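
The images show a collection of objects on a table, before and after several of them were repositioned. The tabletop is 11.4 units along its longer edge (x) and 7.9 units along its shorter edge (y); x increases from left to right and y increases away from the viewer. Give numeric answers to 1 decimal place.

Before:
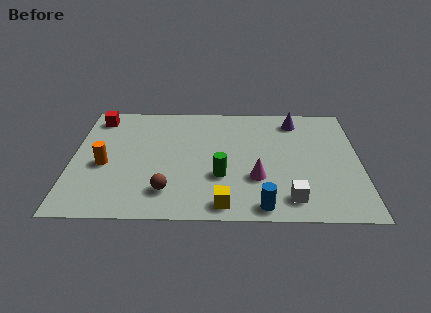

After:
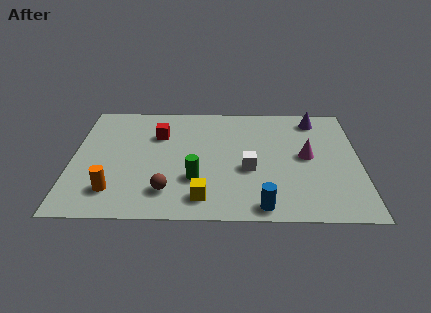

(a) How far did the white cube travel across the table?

2.5

From (8.6, 1.3) to (7.0, 3.2), the white cube covered √(1.6² + 1.9²) ≈ 2.5 units.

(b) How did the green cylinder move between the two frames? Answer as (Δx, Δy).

(-1.0, -0.2)

The green cylinder started near (5.9, 2.7) and ended near (4.9, 2.5).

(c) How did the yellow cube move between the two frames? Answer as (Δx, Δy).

(-0.8, 0.4)

The yellow cube was at about (6.0, 0.9) and moved to about (5.2, 1.3).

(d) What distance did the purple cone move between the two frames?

0.8

The purple cone moved from about (8.9, 6.6) to (9.7, 6.7), a distance of √(0.8² + 0.1²) ≈ 0.8.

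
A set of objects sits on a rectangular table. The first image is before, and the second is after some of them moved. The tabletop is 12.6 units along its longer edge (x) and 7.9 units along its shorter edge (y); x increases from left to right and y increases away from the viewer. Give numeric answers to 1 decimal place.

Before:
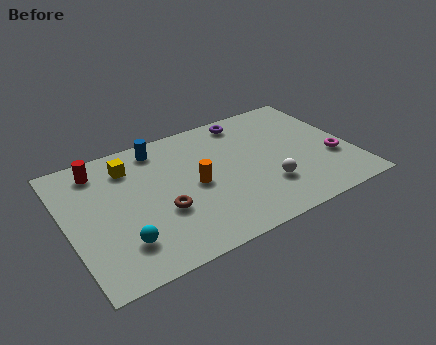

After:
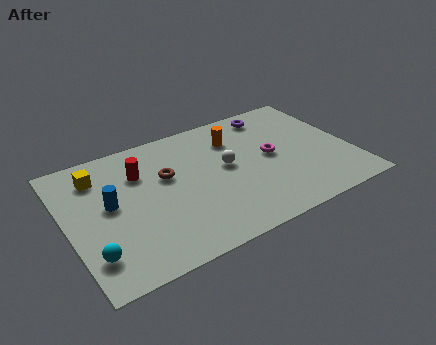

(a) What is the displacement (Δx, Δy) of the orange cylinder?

(2.1, 2.1)

The orange cylinder was at about (5.6, 3.8) and moved to about (7.7, 5.9).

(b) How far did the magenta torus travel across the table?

2.9

The magenta torus moved from about (11.7, 2.8) to (9.1, 4.1), a distance of √(2.6² + 1.3²) ≈ 2.9.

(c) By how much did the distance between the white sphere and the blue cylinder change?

-1.0

They were about 6.2 units apart before and 5.2 after — 1.0 units closer together.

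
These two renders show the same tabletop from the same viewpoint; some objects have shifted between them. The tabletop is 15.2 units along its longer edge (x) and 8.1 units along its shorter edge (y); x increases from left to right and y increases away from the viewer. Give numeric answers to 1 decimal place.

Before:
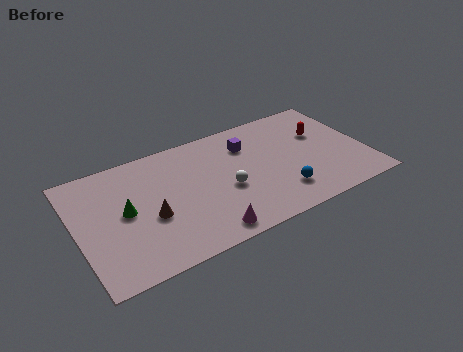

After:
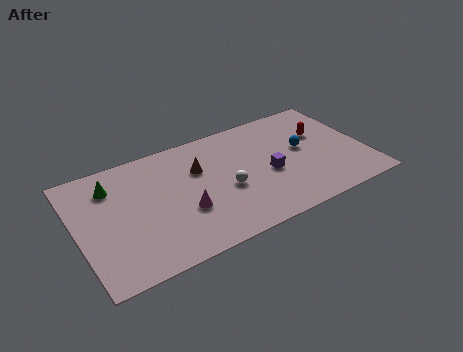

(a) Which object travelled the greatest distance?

the brown cone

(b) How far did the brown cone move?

3.5

The brown cone was near (3.7, 3.3) before and (6.5, 5.4) after, so it travelled √(2.8² + 2.1²) ≈ 3.5 units.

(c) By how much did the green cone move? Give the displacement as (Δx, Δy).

(-0.5, 2.0)

The green cone started near (2.5, 4.2) and ended near (2.0, 6.2).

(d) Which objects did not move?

the white sphere and the red capsule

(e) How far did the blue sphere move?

3.1

The blue sphere was near (10.4, 1.9) before and (12.0, 4.5) after, so it travelled √(1.6² + 2.6²) ≈ 3.1 units.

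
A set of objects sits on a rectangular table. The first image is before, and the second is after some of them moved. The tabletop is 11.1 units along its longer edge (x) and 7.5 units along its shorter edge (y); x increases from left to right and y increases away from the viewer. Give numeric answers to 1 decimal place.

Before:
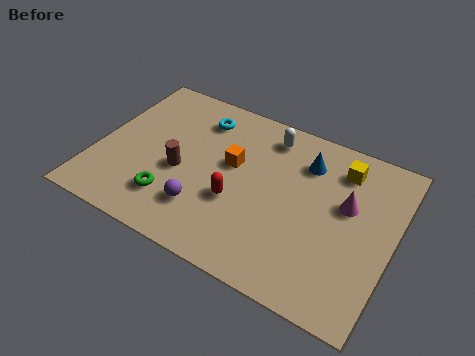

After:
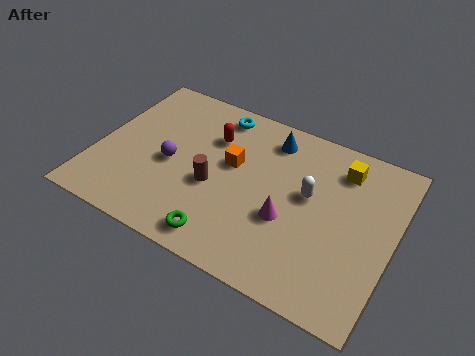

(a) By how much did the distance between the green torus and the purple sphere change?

+2.2

They were about 1.2 units apart before and 3.4 after — 2.2 units further apart.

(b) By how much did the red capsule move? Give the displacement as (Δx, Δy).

(-1.3, 2.5)

The red capsule was at about (5.4, 2.8) and moved to about (4.1, 5.3).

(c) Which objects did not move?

the orange cube and the yellow cube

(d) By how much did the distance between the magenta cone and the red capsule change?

-0.3

They were about 4.3 units apart before and 4.0 after — 0.3 units closer together.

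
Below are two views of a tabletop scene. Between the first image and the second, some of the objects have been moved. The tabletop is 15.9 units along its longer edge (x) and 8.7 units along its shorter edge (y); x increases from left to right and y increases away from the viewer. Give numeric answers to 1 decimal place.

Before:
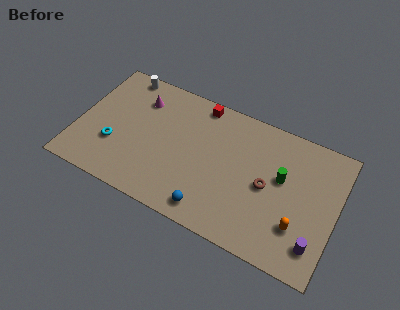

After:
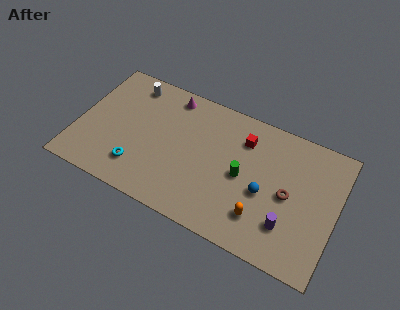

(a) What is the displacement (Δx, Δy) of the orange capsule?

(-2.2, -0.4)

The orange capsule started near (13.8, 2.5) and ended near (11.6, 2.1).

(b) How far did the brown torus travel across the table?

1.3

From (11.7, 4.2) to (13.0, 4.2), the brown torus covered √(1.3² + 0.0²) ≈ 1.3 units.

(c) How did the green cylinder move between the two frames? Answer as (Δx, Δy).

(-2.3, -0.9)

The green cylinder was at about (12.5, 5.1) and moved to about (10.2, 4.2).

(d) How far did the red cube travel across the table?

3.1

The red cube moved from about (7.1, 7.8) to (10.0, 6.6), a distance of √(2.9² + 1.2²) ≈ 3.1.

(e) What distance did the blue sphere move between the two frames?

3.9

From (8.6, 1.2) to (11.6, 3.7), the blue sphere covered √(3.0² + 2.5²) ≈ 3.9 units.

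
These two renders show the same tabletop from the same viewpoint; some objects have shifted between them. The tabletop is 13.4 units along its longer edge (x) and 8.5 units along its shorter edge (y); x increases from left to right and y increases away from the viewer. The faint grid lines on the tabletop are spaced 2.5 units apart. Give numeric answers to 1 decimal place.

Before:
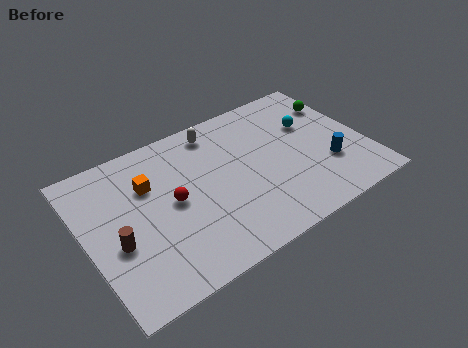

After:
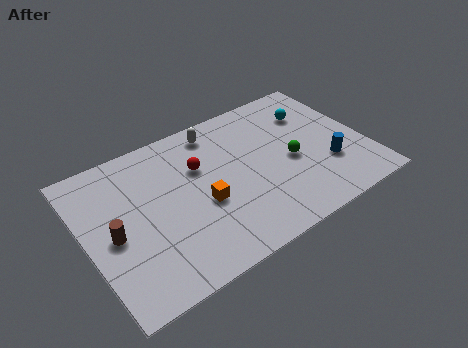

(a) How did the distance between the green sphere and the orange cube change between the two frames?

-5.0

The distance was about 9.4 in the first image and 4.4 in the second, so they moved 5.0 units closer together.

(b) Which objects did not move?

the white capsule and the blue cylinder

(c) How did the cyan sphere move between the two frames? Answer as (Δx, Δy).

(0.2, 0.7)

The cyan sphere started near (11.1, 5.5) and ended near (11.3, 6.2).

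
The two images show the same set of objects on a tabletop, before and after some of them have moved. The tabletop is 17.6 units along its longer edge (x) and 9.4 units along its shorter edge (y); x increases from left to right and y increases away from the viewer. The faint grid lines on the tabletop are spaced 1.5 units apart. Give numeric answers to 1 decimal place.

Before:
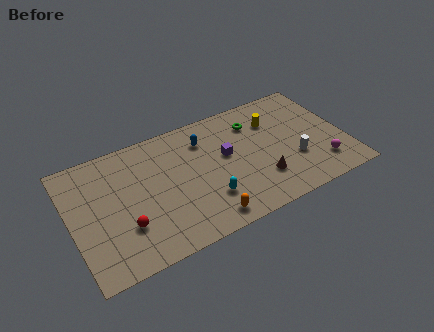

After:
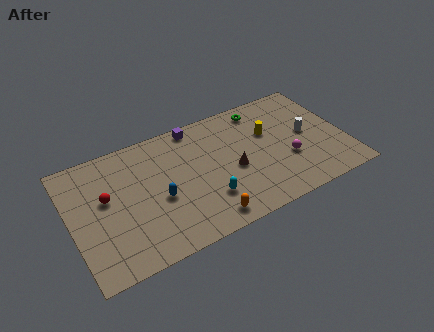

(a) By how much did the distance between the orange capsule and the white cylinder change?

+1.7

The distance was about 6.4 in the first image and 8.1 in the second, so they moved 1.7 units further apart.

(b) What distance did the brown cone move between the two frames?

2.2

From (11.9, 2.6) to (10.3, 4.1), the brown cone covered √(1.6² + 1.5²) ≈ 2.2 units.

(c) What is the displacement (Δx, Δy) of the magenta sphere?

(-2.0, 1.3)

From the two frames, the magenta sphere sits at roughly (15.8, 2.1) before and (13.8, 3.4) after.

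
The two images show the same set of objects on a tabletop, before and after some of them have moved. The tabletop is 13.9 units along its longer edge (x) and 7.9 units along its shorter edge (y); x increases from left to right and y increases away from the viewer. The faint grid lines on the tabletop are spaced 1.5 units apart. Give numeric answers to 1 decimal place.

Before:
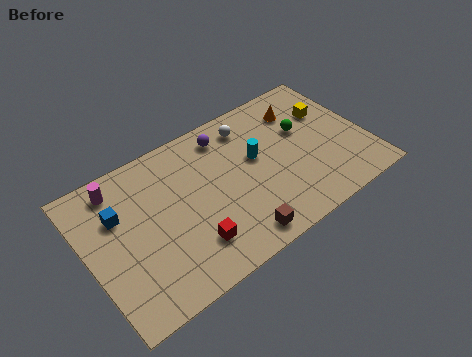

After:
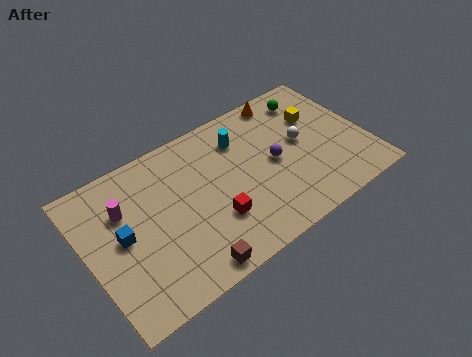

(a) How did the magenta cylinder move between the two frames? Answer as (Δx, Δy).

(0.1, -1.3)

The magenta cylinder started near (1.9, 6.7) and ended near (2.0, 5.4).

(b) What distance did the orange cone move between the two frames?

1.2

The orange cone was near (11.1, 6.1) before and (10.5, 7.1) after, so it travelled √(0.6² + 1.0²) ≈ 1.2 units.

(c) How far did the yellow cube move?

0.6

The yellow cube was near (12.4, 5.3) before and (11.8, 5.3) after, so it travelled √(0.6² + 0.0²) ≈ 0.6 units.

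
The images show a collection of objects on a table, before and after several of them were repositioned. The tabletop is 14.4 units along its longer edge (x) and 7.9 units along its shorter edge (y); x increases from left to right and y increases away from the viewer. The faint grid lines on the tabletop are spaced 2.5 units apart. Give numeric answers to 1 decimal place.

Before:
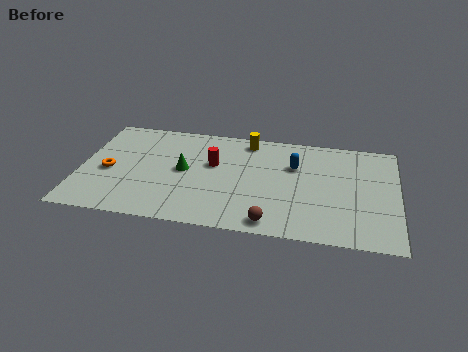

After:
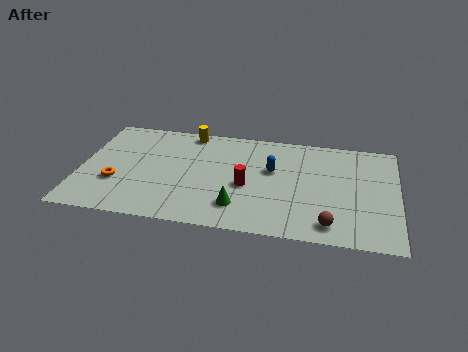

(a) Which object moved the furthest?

the green cone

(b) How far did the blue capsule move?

1.1

From (9.7, 5.3) to (8.7, 4.8), the blue capsule covered √(1.0² + 0.5²) ≈ 1.1 units.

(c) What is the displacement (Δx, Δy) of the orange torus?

(0.4, -0.8)

The orange torus started near (1.3, 3.5) and ended near (1.7, 2.7).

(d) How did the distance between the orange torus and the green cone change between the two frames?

+2.2

They were about 3.5 units apart before and 5.7 after — 2.2 units further apart.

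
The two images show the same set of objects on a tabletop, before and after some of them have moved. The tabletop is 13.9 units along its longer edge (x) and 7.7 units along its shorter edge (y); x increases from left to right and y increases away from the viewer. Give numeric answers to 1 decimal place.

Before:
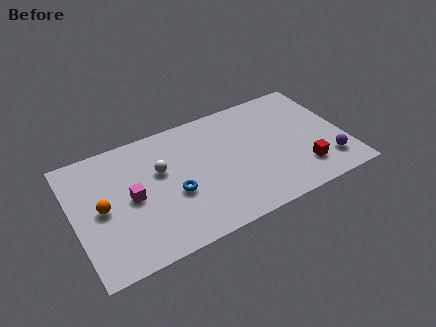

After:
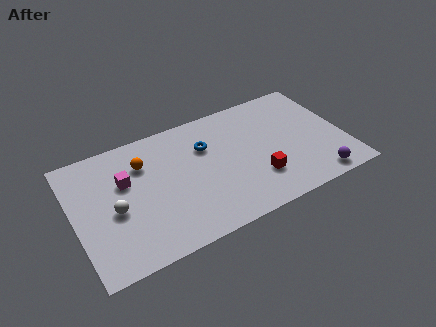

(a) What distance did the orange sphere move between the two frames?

2.9

The orange sphere moved from about (1.4, 3.8) to (3.7, 5.6), a distance of √(2.3² + 1.8²) ≈ 2.9.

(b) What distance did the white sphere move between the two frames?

2.9

The white sphere was near (4.5, 4.8) before and (2.0, 3.4) after, so it travelled √(2.5² + 1.4²) ≈ 2.9 units.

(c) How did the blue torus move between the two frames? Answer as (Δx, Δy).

(1.9, 2.2)

The blue torus was at about (5.0, 3.1) and moved to about (6.9, 5.3).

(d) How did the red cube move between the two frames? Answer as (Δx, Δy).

(-2.3, 0.4)

From the two frames, the red cube sits at roughly (11.5, 1.8) before and (9.2, 2.2) after.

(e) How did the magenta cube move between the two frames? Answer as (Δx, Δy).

(-0.2, 1.1)

From the two frames, the magenta cube sits at roughly (2.9, 3.8) before and (2.7, 4.9) after.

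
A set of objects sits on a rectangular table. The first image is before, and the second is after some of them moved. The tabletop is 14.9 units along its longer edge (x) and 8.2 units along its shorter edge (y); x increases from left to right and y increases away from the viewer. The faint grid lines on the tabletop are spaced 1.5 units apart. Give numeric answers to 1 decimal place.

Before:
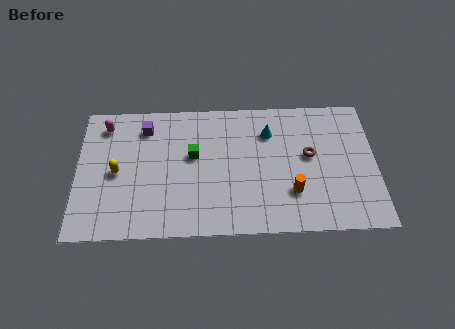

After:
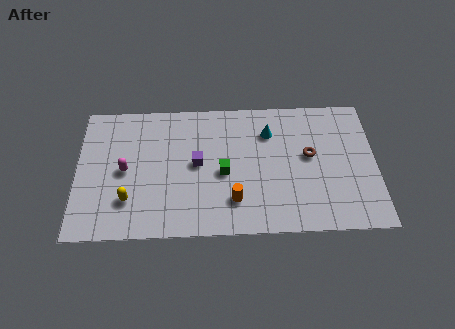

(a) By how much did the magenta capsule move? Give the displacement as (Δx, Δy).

(1.0, -2.8)

From the two frames, the magenta capsule sits at roughly (1.4, 6.8) before and (2.4, 4.0) after.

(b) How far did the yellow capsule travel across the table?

1.8

The yellow capsule moved from about (2.0, 3.9) to (2.6, 2.2), a distance of √(0.6² + 1.7²) ≈ 1.8.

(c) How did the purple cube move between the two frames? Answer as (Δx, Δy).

(2.6, -2.3)

From the two frames, the purple cube sits at roughly (3.4, 6.6) before and (6.0, 4.3) after.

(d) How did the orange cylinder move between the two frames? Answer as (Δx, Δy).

(-2.9, -0.4)

The orange cylinder started near (10.7, 2.4) and ended near (7.8, 2.0).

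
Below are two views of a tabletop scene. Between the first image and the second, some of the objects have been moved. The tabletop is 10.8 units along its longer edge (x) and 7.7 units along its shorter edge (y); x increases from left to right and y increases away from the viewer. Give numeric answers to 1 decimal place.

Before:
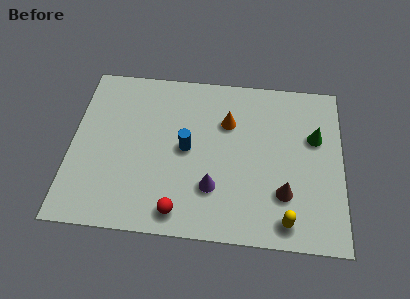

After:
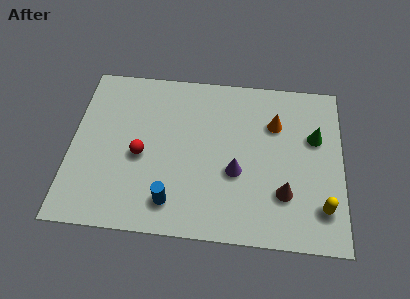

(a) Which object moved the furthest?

the red sphere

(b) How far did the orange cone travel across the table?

1.9

The orange cone moved from about (6.2, 5.3) to (8.1, 5.4), a distance of √(1.9² + 0.1²) ≈ 1.9.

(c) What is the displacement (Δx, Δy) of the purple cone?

(0.9, 0.8)

The purple cone was at about (5.7, 2.2) and moved to about (6.6, 3.0).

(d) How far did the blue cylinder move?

2.5

The blue cylinder moved from about (4.6, 3.9) to (4.1, 1.4), a distance of √(0.5² + 2.5²) ≈ 2.5.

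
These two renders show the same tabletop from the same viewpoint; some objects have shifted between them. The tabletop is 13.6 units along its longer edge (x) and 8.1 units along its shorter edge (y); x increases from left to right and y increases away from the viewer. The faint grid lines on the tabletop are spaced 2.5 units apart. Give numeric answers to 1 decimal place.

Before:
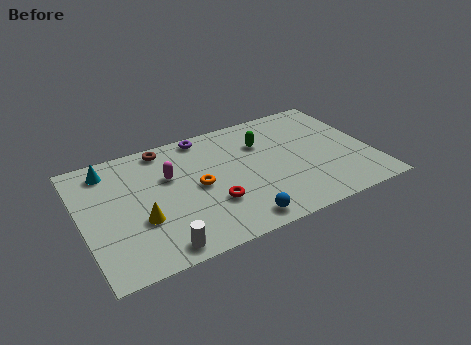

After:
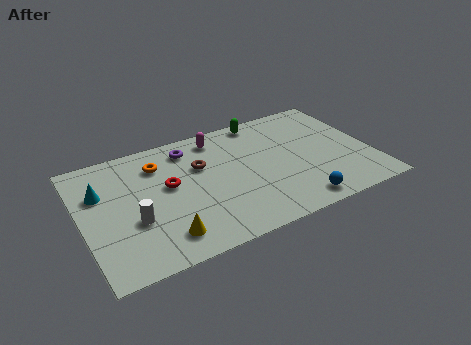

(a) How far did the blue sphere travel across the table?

2.8

The blue sphere moved from about (6.9, 1.0) to (9.7, 1.0), a distance of √(2.8² + 0.0²) ≈ 2.8.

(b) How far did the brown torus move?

2.4

The brown torus was near (4.2, 7.2) before and (5.7, 5.3) after, so it travelled √(1.5² + 1.9²) ≈ 2.4 units.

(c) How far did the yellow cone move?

1.7

From (2.6, 2.9) to (3.5, 1.5), the yellow cone covered √(0.9² + 1.4²) ≈ 1.7 units.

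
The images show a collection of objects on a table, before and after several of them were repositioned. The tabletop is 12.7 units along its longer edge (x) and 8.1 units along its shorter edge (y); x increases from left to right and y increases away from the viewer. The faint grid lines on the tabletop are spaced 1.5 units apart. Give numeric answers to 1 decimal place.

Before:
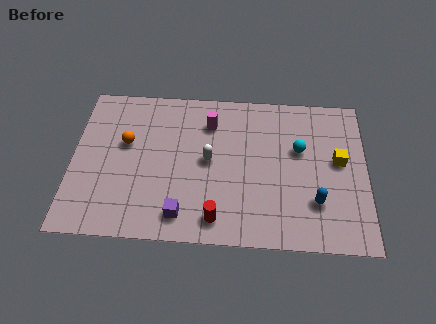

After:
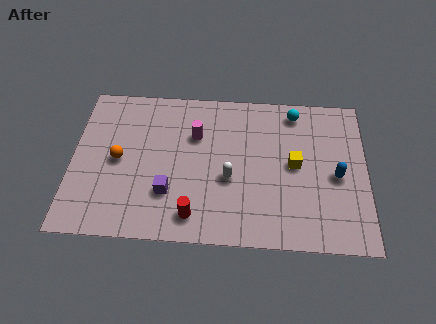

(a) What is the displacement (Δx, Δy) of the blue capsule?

(0.9, 1.4)

The blue capsule was at about (10.5, 2.3) and moved to about (11.4, 3.7).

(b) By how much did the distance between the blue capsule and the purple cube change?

+1.5

Before: roughly 5.8 units apart; after: 7.3. That's 1.5 units further apart.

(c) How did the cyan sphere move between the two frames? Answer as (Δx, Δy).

(-0.2, 2.0)

The cyan sphere started near (9.8, 5.0) and ended near (9.6, 7.0).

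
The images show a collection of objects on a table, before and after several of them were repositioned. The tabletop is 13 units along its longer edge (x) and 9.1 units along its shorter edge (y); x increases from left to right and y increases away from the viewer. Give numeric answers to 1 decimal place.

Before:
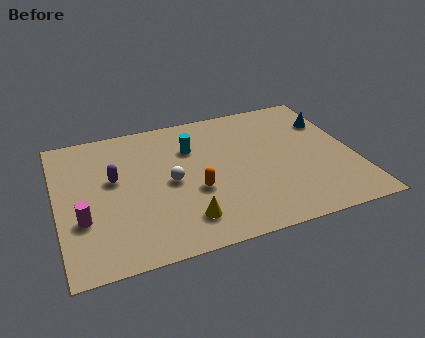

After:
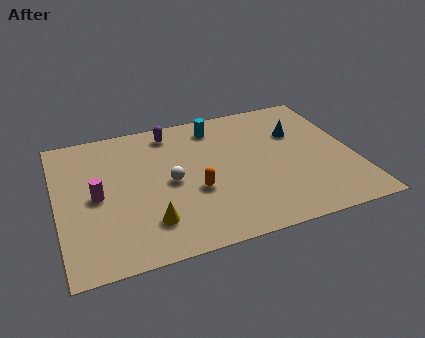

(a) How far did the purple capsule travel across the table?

3.7

The purple capsule was near (2.5, 5.3) before and (5.2, 7.8) after, so it travelled √(2.7² + 2.5²) ≈ 3.7 units.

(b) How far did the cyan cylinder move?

1.7

The cyan cylinder moved from about (6.0, 6.4) to (7.2, 7.6), a distance of √(1.2² + 1.2²) ≈ 1.7.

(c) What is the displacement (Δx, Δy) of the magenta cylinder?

(0.7, 1.3)

From the two frames, the magenta cylinder sits at roughly (1.0, 3.1) before and (1.7, 4.4) after.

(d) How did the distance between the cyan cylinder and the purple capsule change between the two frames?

-1.7

Before: roughly 3.7 units apart; after: 2.0. That's 1.7 units closer together.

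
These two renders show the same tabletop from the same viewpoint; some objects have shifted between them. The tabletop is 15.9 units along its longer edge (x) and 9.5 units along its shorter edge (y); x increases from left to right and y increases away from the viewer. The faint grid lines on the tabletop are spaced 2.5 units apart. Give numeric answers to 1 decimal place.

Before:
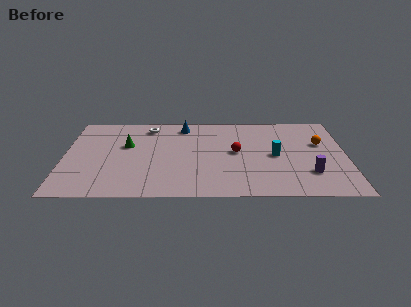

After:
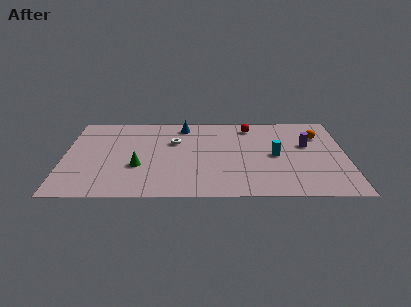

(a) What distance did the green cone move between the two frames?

2.5

The green cone was near (3.5, 5.8) before and (4.2, 3.4) after, so it travelled √(0.7² + 2.4²) ≈ 2.5 units.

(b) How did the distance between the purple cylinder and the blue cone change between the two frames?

-1.6

The distance was about 9.0 in the first image and 7.4 in the second, so they moved 1.6 units closer together.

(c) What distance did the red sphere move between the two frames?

3.1

From (9.7, 5.0) to (10.5, 8.0), the red sphere covered √(0.8² + 3.0²) ≈ 3.1 units.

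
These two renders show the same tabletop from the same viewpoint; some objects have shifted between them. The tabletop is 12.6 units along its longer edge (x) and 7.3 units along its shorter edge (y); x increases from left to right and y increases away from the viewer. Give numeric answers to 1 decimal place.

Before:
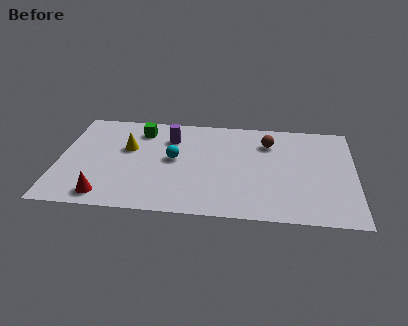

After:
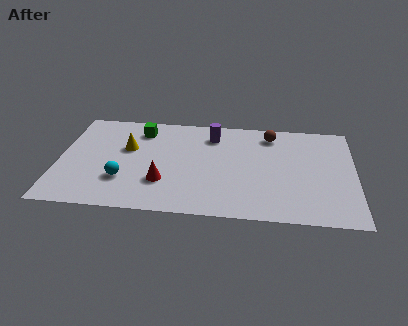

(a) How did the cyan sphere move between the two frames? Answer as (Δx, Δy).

(-2.1, -1.7)

From the two frames, the cyan sphere sits at roughly (4.9, 3.9) before and (2.8, 2.2) after.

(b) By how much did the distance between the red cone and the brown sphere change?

-2.2

Before: roughly 8.2 units apart; after: 6.0. That's 2.2 units closer together.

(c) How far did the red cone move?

2.7

From (2.1, 1.0) to (4.5, 2.2), the red cone covered √(2.4² + 1.2²) ≈ 2.7 units.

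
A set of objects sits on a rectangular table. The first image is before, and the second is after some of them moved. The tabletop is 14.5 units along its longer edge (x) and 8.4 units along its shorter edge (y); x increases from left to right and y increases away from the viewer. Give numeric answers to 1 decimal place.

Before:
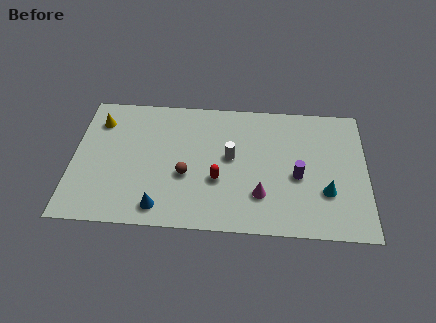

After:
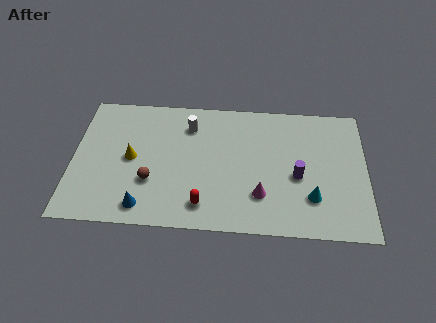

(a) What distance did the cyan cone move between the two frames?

0.8

The cyan cone moved from about (12.5, 2.7) to (11.8, 2.3), a distance of √(0.7² + 0.4²) ≈ 0.8.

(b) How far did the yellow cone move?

2.9

The yellow cone moved from about (1.2, 6.5) to (2.9, 4.2), a distance of √(1.7² + 2.3²) ≈ 2.9.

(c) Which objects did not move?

the purple cylinder and the magenta cone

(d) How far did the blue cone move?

0.8

The blue cone was near (4.4, 1.2) before and (3.6, 1.2) after, so it travelled √(0.8² + 0.0²) ≈ 0.8 units.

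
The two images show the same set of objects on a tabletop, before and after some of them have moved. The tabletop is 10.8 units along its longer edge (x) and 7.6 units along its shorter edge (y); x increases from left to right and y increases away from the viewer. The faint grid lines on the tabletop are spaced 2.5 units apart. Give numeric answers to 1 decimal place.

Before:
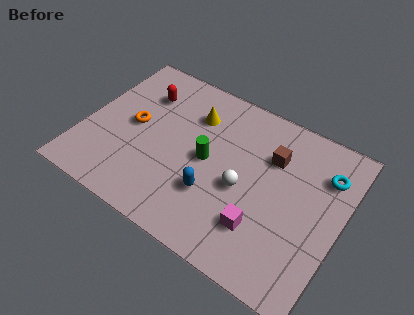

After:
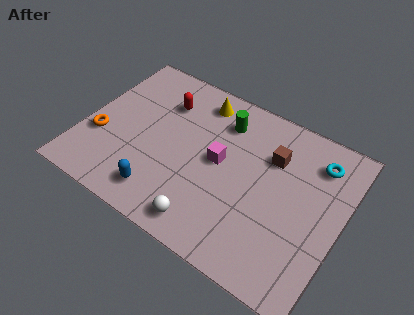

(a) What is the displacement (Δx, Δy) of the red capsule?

(0.9, 0.0)

From the two frames, the red capsule sits at roughly (2.1, 5.6) before and (3.0, 5.6) after.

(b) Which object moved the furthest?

the magenta cube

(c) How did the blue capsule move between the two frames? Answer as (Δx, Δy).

(-2.0, -1.1)

From the two frames, the blue capsule sits at roughly (5.7, 2.4) before and (3.7, 1.3) after.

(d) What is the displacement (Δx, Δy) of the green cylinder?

(0.3, 2.1)

From the two frames, the green cylinder sits at roughly (5.2, 3.8) before and (5.5, 5.9) after.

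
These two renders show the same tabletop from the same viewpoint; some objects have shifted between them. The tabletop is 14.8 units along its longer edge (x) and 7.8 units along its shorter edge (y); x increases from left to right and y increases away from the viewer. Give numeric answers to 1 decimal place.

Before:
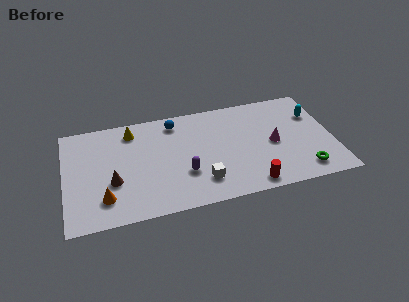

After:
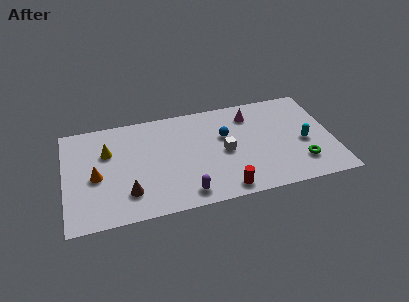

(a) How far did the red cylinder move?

1.4

From (10.0, 0.9) to (8.6, 0.9), the red cylinder covered √(1.4² + 0.0²) ≈ 1.4 units.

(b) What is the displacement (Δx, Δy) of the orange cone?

(-0.4, 1.7)

The orange cone was at about (2.1, 1.8) and moved to about (1.7, 3.5).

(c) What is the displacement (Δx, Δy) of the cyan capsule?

(-0.7, -2.0)

The cyan capsule was at about (13.9, 5.4) and moved to about (13.2, 3.4).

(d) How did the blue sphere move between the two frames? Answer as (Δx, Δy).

(2.7, -1.7)

The blue sphere started near (6.2, 6.6) and ended near (8.9, 4.9).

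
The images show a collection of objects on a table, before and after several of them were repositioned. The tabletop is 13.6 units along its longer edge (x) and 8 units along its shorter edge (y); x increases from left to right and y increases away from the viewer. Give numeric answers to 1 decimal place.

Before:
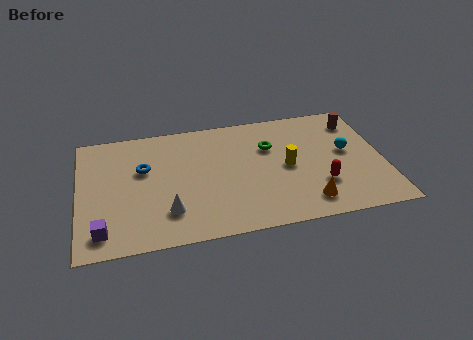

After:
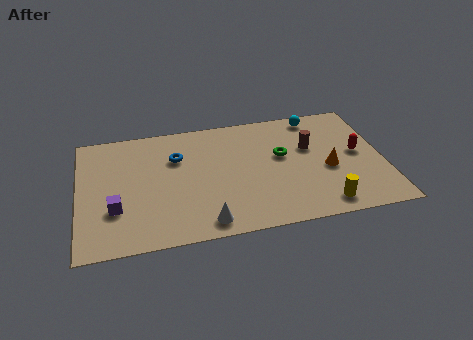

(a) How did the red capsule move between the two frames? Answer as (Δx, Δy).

(1.8, 1.8)

From the two frames, the red capsule sits at roughly (10.7, 2.4) before and (12.5, 4.2) after.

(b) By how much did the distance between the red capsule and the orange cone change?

+0.4

Before: roughly 1.2 units apart; after: 1.6. That's 0.4 units further apart.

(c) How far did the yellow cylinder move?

3.1

The yellow cylinder moved from about (9.3, 3.9) to (10.7, 1.1), a distance of √(1.4² + 2.8²) ≈ 3.1.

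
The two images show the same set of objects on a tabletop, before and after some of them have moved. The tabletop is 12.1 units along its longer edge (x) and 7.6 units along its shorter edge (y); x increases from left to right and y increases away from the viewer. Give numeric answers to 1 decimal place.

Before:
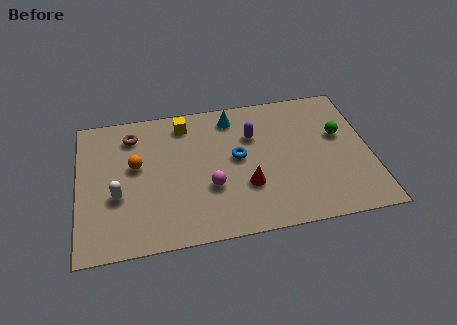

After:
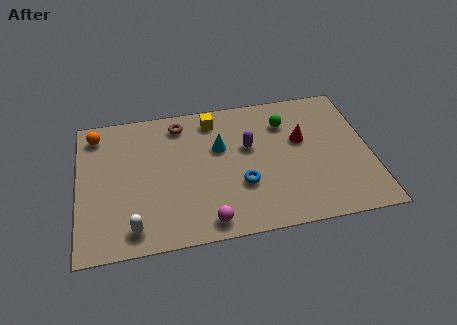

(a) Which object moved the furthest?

the red cone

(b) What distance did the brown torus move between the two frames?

2.0

The brown torus moved from about (2.3, 6.1) to (4.3, 6.4), a distance of √(2.0² + 0.3²) ≈ 2.0.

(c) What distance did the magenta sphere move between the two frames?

1.8

The magenta sphere moved from about (5.4, 2.7) to (5.2, 0.9), a distance of √(0.2² + 1.8²) ≈ 1.8.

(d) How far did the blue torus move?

1.5

The blue torus was near (6.6, 4.1) before and (6.7, 2.6) after, so it travelled √(0.1² + 1.5²) ≈ 1.5 units.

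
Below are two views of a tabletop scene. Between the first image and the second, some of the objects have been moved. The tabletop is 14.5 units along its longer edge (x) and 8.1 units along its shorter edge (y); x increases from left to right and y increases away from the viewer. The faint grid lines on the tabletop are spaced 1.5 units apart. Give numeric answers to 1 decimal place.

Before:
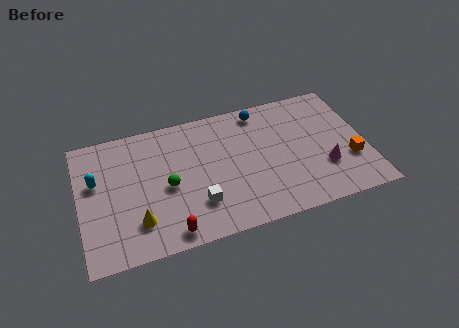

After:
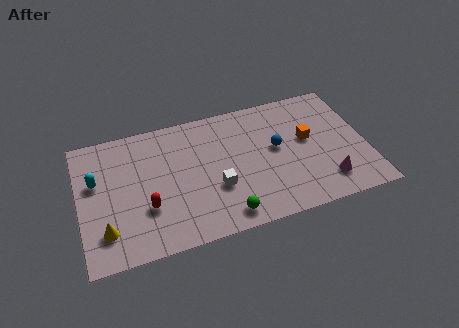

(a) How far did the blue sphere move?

2.7

The blue sphere was near (9.4, 7.1) before and (10.0, 4.5) after, so it travelled √(0.6² + 2.6²) ≈ 2.7 units.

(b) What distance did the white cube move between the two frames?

1.2

The white cube was near (5.8, 2.2) before and (6.8, 2.9) after, so it travelled √(1.0² + 0.7²) ≈ 1.2 units.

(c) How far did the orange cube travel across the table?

2.8

The orange cube moved from about (13.6, 2.7) to (11.6, 4.6), a distance of √(2.0² + 1.9²) ≈ 2.8.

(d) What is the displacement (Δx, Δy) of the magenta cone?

(0.0, -0.9)

From the two frames, the magenta cone sits at roughly (12.3, 2.6) before and (12.3, 1.7) after.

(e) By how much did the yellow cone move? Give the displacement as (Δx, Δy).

(-1.6, -0.1)

From the two frames, the yellow cone sits at roughly (2.8, 2.0) before and (1.2, 1.9) after.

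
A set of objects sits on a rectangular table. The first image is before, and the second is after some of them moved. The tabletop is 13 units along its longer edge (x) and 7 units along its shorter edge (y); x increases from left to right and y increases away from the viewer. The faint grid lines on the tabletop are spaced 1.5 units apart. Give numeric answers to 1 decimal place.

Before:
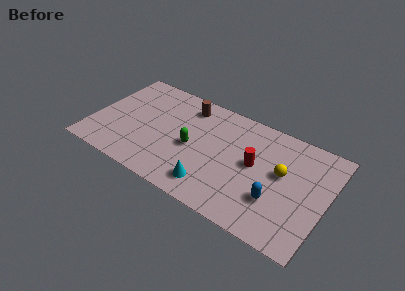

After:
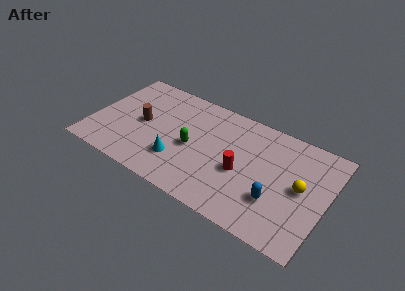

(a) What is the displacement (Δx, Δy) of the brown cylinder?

(-2.2, -2.3)

From the two frames, the brown cylinder sits at roughly (4.9, 5.8) before and (2.7, 3.5) after.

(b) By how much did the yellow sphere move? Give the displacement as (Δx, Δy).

(1.1, -0.4)

The yellow sphere started near (10.5, 4.0) and ended near (11.6, 3.6).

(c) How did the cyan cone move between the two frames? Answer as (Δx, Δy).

(-2.0, 0.7)

The cyan cone was at about (7.0, 1.3) and moved to about (5.0, 2.0).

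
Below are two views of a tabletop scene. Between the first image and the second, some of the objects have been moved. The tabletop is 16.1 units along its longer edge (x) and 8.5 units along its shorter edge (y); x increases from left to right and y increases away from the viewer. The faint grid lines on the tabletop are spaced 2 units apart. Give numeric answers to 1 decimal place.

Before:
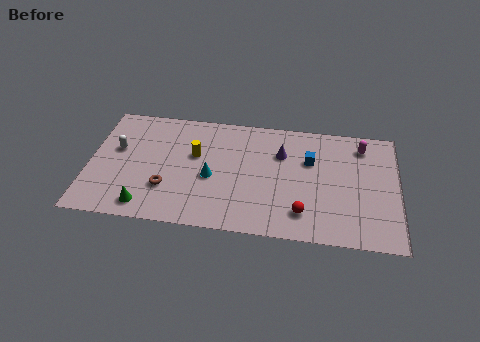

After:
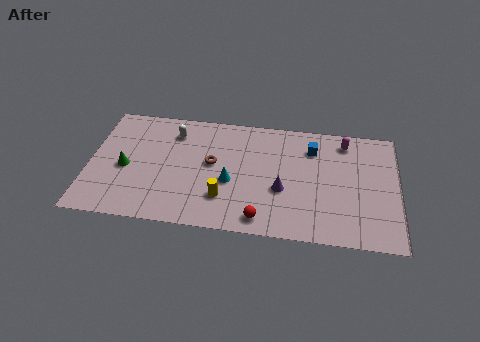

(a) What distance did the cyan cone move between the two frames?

1.0

The cyan cone moved from about (6.4, 3.7) to (7.4, 3.5), a distance of √(1.0² + 0.2²) ≈ 1.0.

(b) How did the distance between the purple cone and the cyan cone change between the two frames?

-1.5

Before: roughly 4.2 units apart; after: 2.7. That's 1.5 units closer together.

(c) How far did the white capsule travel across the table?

3.3

The white capsule moved from about (1.4, 5.1) to (4.3, 6.7), a distance of √(2.9² + 1.6²) ≈ 3.3.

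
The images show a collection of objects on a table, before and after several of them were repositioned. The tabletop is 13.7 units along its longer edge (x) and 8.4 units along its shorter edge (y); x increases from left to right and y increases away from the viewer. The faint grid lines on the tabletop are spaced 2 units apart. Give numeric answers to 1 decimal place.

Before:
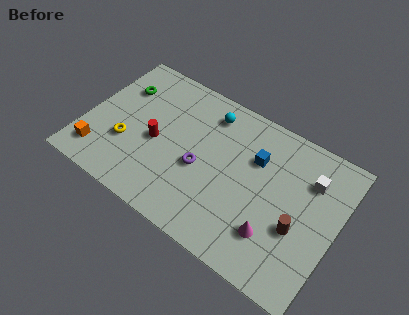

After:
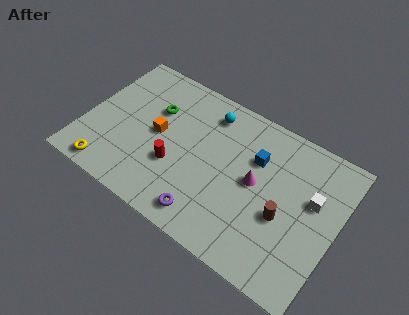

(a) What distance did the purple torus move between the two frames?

2.5

The purple torus moved from about (6.4, 3.6) to (7.2, 1.2), a distance of √(0.8² + 2.4²) ≈ 2.5.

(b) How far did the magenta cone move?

2.6

From (10.7, 2.2) to (9.3, 4.4), the magenta cone covered √(1.4² + 2.2²) ≈ 2.6 units.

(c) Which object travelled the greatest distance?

the orange cube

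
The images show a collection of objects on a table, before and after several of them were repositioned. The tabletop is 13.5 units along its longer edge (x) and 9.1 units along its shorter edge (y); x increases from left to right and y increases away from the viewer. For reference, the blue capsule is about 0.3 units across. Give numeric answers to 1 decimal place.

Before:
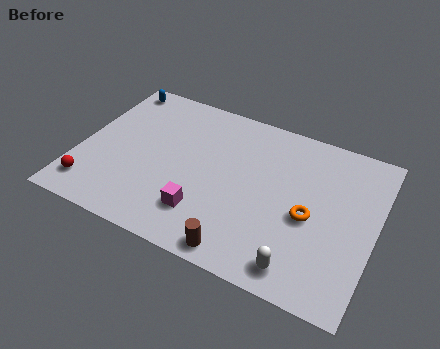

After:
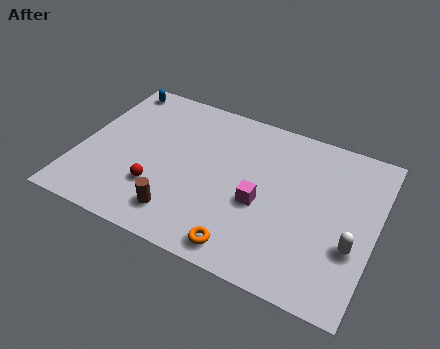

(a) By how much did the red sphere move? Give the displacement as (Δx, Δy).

(2.9, 1.1)

From the two frames, the red sphere sits at roughly (0.9, 1.6) before and (3.8, 2.7) after.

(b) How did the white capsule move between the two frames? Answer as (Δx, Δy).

(2.1, 2.0)

The white capsule was at about (10.5, 1.2) and moved to about (12.6, 3.2).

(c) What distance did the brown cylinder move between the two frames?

3.0

The brown cylinder was near (7.9, 0.9) before and (5.0, 1.7) after, so it travelled √(2.9² + 0.8²) ≈ 3.0 units.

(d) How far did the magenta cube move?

2.9

From (6.0, 2.2) to (8.4, 3.8), the magenta cube covered √(2.4² + 1.6²) ≈ 2.9 units.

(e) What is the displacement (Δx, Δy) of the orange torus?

(-2.6, -2.9)

The orange torus started near (10.6, 4.0) and ended near (8.0, 1.1).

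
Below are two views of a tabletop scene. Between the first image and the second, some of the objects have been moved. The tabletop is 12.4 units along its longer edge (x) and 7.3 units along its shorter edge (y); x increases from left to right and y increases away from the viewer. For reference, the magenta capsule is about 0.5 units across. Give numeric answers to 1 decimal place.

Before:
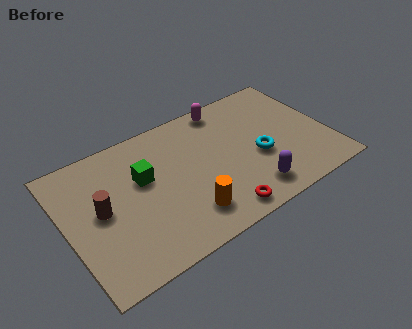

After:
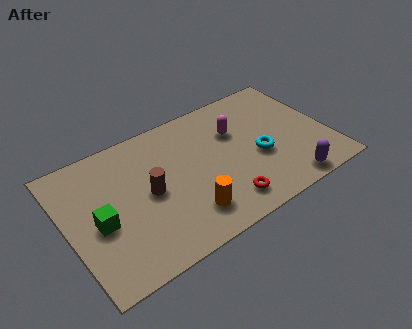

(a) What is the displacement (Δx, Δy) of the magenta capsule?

(0.2, -1.6)

From the two frames, the magenta capsule sits at roughly (8.0, 6.5) before and (8.2, 4.9) after.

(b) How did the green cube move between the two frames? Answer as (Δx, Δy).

(-2.3, -1.3)

The green cube started near (3.7, 4.5) and ended near (1.4, 3.2).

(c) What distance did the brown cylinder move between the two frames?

2.2

The brown cylinder was near (1.6, 3.8) before and (3.8, 3.6) after, so it travelled √(2.2² + 0.2²) ≈ 2.2 units.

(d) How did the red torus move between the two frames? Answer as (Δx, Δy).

(0.3, 0.4)

The red torus started near (6.7, 0.9) and ended near (7.0, 1.3).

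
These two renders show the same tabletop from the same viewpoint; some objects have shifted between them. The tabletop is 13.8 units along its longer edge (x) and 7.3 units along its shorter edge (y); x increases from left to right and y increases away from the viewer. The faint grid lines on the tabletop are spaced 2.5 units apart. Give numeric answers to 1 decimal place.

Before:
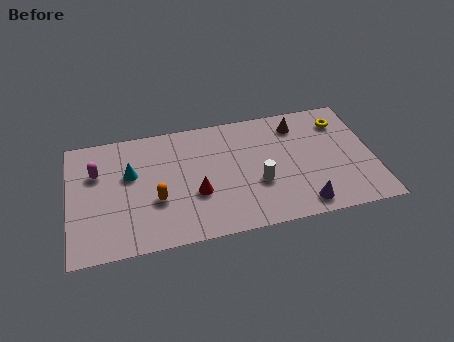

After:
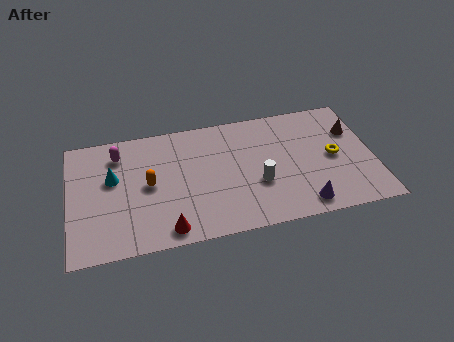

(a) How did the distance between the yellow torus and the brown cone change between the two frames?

-0.3

The distance was about 2.0 in the first image and 1.7 in the second, so they moved 0.3 units closer together.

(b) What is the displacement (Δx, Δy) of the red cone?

(-1.4, -1.8)

From the two frames, the red cone sits at roughly (5.7, 2.7) before and (4.3, 0.9) after.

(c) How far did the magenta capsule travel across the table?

1.3

From (1.3, 4.9) to (2.3, 5.8), the magenta capsule covered √(1.0² + 0.9²) ≈ 1.3 units.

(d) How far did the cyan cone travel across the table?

0.8

The cyan cone was near (2.8, 4.5) before and (2.0, 4.4) after, so it travelled √(0.8² + 0.1²) ≈ 0.8 units.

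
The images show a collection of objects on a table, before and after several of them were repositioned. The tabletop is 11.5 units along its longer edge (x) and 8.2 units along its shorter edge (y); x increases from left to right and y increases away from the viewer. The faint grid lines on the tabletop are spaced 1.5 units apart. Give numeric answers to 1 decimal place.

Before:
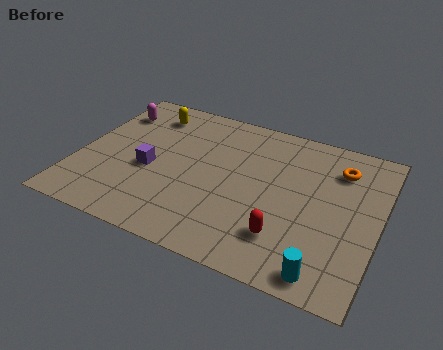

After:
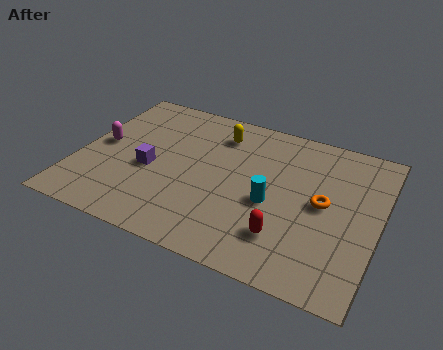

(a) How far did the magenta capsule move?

2.1

The magenta capsule was near (0.9, 6.3) before and (0.8, 4.2) after, so it travelled √(0.1² + 2.1²) ≈ 2.1 units.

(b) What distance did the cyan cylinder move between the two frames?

3.5

The cyan cylinder moved from about (9.8, 0.9) to (7.5, 3.5), a distance of √(2.3² + 2.6²) ≈ 3.5.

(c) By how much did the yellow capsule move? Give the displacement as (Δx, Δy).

(2.8, -0.2)

The yellow capsule started near (2.3, 6.7) and ended near (5.1, 6.5).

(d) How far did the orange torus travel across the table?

2.1

From (9.8, 6.3) to (9.4, 4.2), the orange torus covered √(0.4² + 2.1²) ≈ 2.1 units.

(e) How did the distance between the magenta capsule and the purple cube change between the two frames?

-1.3

They were about 3.4 units apart before and 2.1 after — 1.3 units closer together.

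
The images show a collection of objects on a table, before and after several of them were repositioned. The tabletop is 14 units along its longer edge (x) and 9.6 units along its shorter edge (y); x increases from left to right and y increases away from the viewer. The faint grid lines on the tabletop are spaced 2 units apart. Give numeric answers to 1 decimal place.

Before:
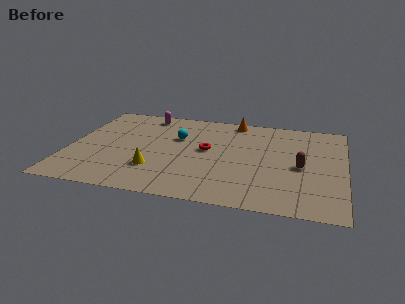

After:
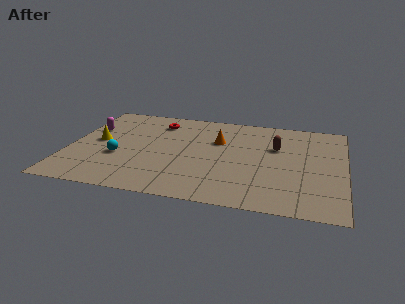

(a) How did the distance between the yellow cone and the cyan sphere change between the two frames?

-1.8

They were about 3.6 units apart before and 1.8 after — 1.8 units closer together.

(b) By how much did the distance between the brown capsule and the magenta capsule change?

+0.5

Before: roughly 9.1 units apart; after: 9.6. That's 0.5 units further apart.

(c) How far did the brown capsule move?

2.2

From (11.8, 4.4) to (10.5, 6.2), the brown capsule covered √(1.3² + 1.8²) ≈ 2.2 units.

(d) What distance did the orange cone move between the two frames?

2.5

The orange cone moved from about (8.2, 8.7) to (7.5, 6.3), a distance of √(0.7² + 2.4²) ≈ 2.5.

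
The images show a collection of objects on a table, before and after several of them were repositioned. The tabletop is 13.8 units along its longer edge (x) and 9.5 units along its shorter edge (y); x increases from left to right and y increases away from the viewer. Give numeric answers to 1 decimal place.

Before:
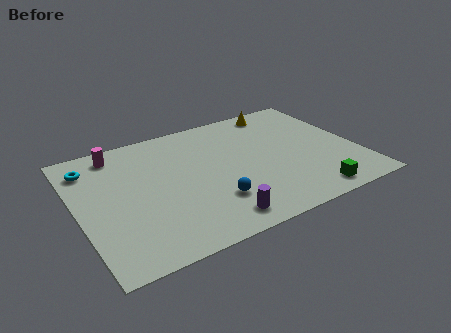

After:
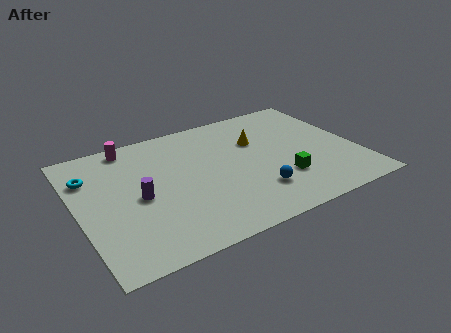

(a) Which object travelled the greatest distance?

the purple cylinder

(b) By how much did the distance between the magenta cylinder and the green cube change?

-2.3

The distance was about 11.2 in the first image and 8.9 in the second, so they moved 2.3 units closer together.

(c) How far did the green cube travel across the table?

2.0

The green cube moved from about (10.9, 1.1) to (9.8, 2.8), a distance of √(1.1² + 1.7²) ≈ 2.0.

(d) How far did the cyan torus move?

0.7

The cyan torus was near (0.9, 7.6) before and (0.8, 6.9) after, so it travelled √(0.1² + 0.7²) ≈ 0.7 units.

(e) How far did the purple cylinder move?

4.5

From (6.2, 1.3) to (2.9, 4.4), the purple cylinder covered √(3.3² + 3.1²) ≈ 4.5 units.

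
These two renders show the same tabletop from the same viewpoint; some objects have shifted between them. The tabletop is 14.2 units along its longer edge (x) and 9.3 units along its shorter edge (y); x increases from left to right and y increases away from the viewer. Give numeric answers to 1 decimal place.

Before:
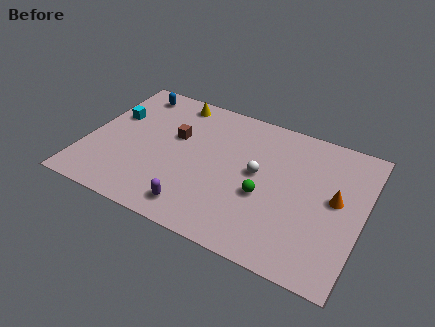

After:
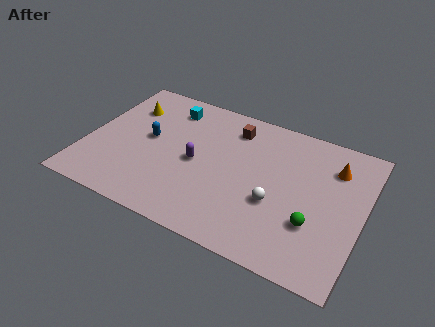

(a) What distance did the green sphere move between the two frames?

2.7

The green sphere was near (9.3, 3.7) before and (11.9, 3.0) after, so it travelled √(2.6² + 0.7²) ≈ 2.7 units.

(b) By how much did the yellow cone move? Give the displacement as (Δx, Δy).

(-2.3, -1.4)

The yellow cone started near (4.0, 8.2) and ended near (1.7, 6.8).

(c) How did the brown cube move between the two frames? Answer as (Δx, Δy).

(2.8, 1.8)

The brown cube started near (4.4, 5.7) and ended near (7.2, 7.5).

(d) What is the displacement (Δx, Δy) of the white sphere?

(1.1, -1.5)

The white sphere was at about (8.8, 5.0) and moved to about (9.9, 3.5).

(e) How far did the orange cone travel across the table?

2.0

The orange cone was near (12.8, 5.0) before and (12.5, 7.0) after, so it travelled √(0.3² + 2.0²) ≈ 2.0 units.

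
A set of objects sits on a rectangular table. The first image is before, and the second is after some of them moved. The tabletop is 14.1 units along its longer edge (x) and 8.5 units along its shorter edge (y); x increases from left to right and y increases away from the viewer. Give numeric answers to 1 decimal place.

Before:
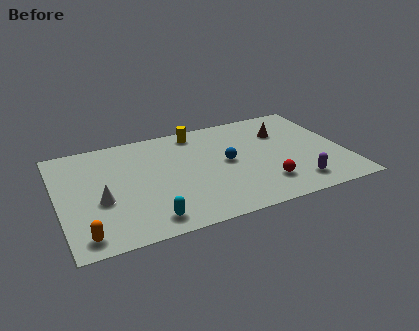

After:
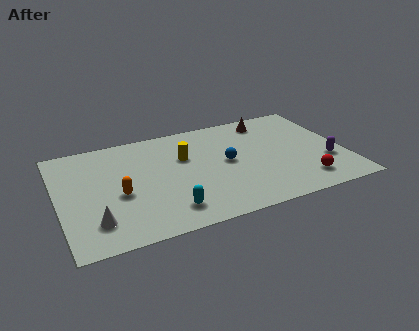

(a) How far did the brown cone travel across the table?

1.3

From (11.3, 6.0) to (10.7, 7.2), the brown cone covered √(0.6² + 1.2²) ≈ 1.3 units.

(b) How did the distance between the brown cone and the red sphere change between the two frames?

+1.5

The distance was about 4.2 in the first image and 5.7 in the second, so they moved 1.5 units further apart.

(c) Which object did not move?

the blue sphere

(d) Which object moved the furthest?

the orange capsule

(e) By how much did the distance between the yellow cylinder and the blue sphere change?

-0.9

They were about 3.2 units apart before and 2.3 after — 0.9 units closer together.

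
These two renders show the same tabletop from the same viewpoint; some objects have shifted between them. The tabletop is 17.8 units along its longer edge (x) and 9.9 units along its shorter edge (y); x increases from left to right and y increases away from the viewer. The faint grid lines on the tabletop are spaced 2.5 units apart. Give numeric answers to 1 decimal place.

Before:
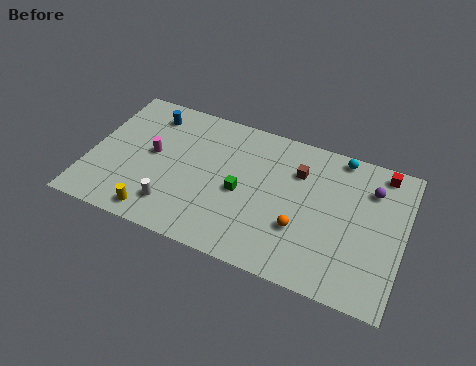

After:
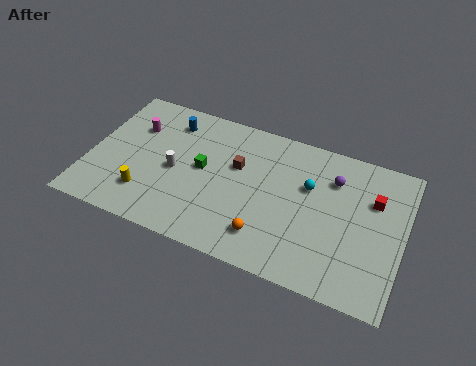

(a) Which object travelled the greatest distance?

the brown cube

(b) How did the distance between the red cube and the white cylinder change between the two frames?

-1.8

They were about 13.1 units apart before and 11.3 after — 1.8 units closer together.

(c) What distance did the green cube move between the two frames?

2.4

From (8.7, 4.5) to (6.4, 5.3), the green cube covered √(2.3² + 0.8²) ≈ 2.4 units.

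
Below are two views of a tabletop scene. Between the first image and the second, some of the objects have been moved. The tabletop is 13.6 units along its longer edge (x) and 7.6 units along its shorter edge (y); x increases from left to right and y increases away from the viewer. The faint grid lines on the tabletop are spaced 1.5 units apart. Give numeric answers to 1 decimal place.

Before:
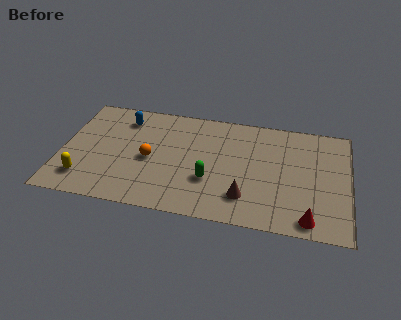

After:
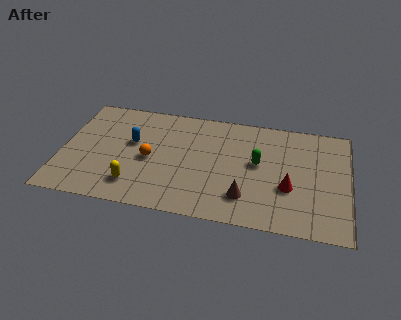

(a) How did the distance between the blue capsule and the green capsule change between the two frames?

+0.5

Before: roughly 5.5 units apart; after: 6.0. That's 0.5 units further apart.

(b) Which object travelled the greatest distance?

the green capsule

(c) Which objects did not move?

the brown cone and the orange sphere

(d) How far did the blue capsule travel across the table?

1.7

The blue capsule was near (2.8, 6.1) before and (3.3, 4.5) after, so it travelled √(0.5² + 1.6²) ≈ 1.7 units.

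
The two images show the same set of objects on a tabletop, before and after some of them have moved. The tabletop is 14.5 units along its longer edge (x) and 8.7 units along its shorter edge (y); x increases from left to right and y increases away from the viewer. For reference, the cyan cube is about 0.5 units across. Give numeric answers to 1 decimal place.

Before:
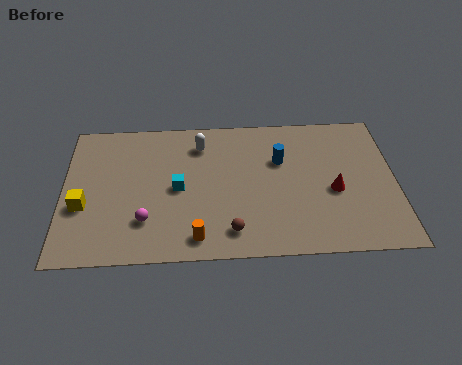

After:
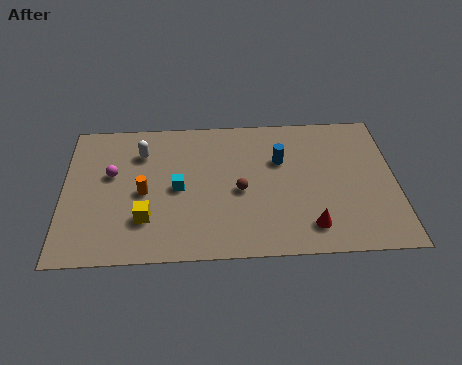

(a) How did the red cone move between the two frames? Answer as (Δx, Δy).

(-1.1, -2.1)

The red cone started near (11.8, 3.7) and ended near (10.7, 1.6).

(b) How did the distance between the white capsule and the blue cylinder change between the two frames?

+2.5

They were about 3.7 units apart before and 6.2 after — 2.5 units further apart.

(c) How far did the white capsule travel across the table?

2.6

The white capsule moved from about (6.0, 6.9) to (3.4, 6.5), a distance of √(2.6² + 0.4²) ≈ 2.6.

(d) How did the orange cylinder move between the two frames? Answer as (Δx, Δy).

(-2.3, 2.8)

The orange cylinder was at about (5.8, 1.2) and moved to about (3.5, 4.0).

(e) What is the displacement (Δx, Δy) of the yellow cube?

(2.7, -0.9)

The yellow cube was at about (0.9, 3.3) and moved to about (3.6, 2.4).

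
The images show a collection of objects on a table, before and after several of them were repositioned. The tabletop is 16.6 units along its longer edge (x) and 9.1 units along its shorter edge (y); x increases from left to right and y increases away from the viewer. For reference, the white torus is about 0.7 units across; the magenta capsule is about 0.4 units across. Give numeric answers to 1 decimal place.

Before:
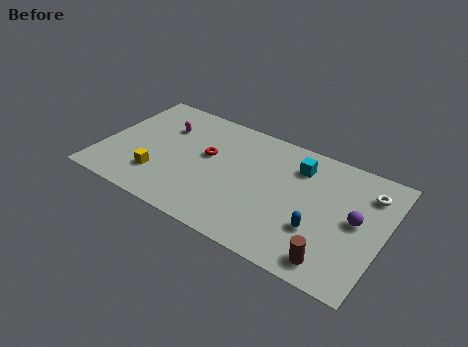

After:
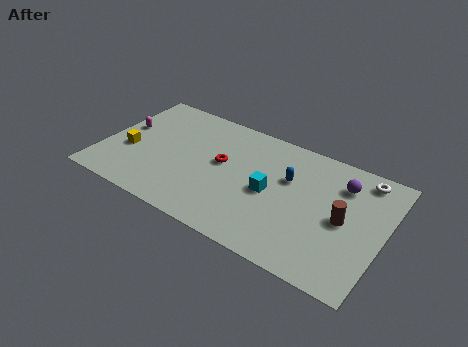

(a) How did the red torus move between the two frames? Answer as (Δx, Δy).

(0.9, -0.2)

The red torus started near (6.1, 5.3) and ended near (7.0, 5.1).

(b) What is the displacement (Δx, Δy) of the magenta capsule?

(-2.3, -1.1)

From the two frames, the magenta capsule sits at roughly (3.3, 6.4) before and (1.0, 5.3) after.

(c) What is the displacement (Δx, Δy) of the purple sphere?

(-1.1, 2.2)

The purple sphere was at about (15.0, 4.7) and moved to about (13.9, 6.9).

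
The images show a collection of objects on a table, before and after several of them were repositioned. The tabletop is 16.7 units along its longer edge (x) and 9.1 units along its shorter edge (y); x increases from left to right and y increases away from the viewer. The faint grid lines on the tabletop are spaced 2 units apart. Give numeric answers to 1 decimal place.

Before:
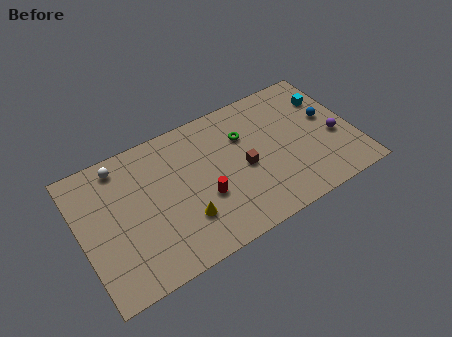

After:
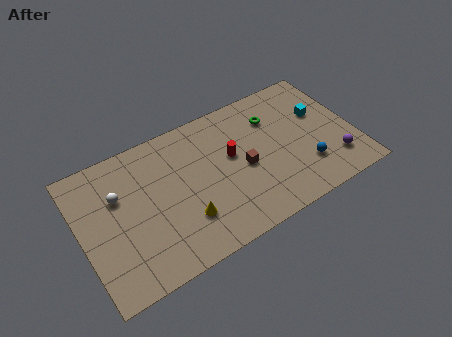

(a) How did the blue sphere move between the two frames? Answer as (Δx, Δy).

(-1.8, -2.7)

The blue sphere started near (15.3, 5.2) and ended near (13.5, 2.5).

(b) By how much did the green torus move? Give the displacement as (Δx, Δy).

(1.9, 0.4)

The green torus was at about (10.2, 6.3) and moved to about (12.1, 6.7).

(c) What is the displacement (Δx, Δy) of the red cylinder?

(2.0, 1.9)

The red cylinder was at about (7.3, 3.4) and moved to about (9.3, 5.3).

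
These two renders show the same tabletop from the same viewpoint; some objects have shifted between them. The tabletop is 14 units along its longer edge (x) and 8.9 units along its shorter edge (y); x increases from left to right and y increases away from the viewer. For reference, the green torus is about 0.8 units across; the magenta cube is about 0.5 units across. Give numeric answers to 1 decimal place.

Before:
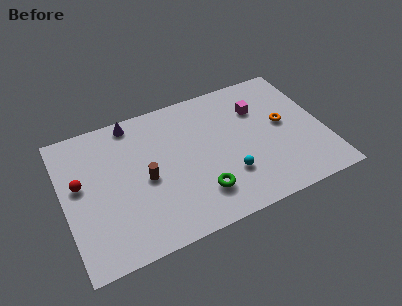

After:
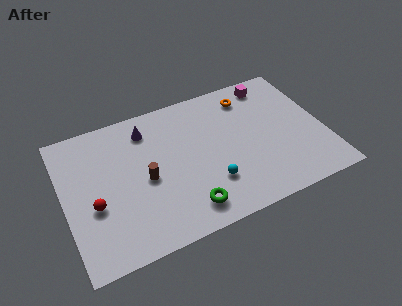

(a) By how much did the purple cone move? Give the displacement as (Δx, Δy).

(0.7, -0.8)

From the two frames, the purple cone sits at roughly (4.0, 8.0) before and (4.7, 7.2) after.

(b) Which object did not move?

the brown cylinder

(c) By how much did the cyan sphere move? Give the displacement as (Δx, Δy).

(-1.0, -0.1)

The cyan sphere started near (8.6, 2.6) and ended near (7.6, 2.5).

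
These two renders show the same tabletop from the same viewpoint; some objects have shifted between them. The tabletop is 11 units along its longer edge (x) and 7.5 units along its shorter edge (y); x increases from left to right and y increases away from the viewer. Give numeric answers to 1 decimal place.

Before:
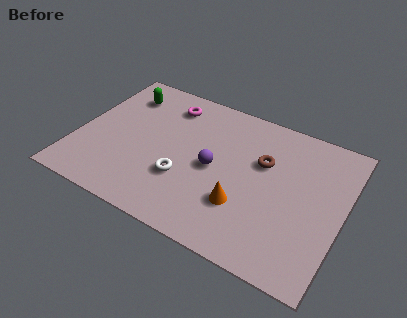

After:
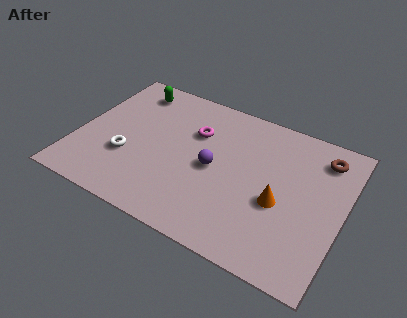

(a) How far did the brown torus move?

2.6

From (7.6, 4.8) to (9.9, 6.1), the brown torus covered √(2.3² + 1.3²) ≈ 2.6 units.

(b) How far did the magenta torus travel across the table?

1.6

The magenta torus was near (3.4, 6.1) before and (4.7, 5.1) after, so it travelled √(1.3² + 1.0²) ≈ 1.6 units.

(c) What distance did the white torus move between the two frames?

2.4

The white torus was near (4.6, 2.5) before and (2.2, 2.6) after, so it travelled √(2.4² + 0.1²) ≈ 2.4 units.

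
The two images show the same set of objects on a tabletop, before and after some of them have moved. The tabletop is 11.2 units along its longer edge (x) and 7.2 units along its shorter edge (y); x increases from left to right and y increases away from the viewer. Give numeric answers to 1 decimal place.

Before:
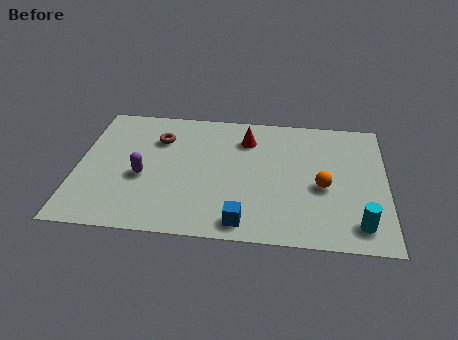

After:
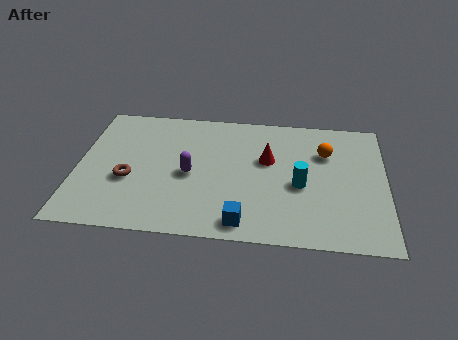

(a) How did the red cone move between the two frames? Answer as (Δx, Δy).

(0.8, -1.1)

The red cone started near (6.1, 5.5) and ended near (6.9, 4.4).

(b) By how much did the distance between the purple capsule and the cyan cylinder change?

-4.0

They were about 8.0 units apart before and 4.0 after — 4.0 units closer together.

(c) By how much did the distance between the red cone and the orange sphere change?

-1.5

Before: roughly 3.7 units apart; after: 2.2. That's 1.5 units closer together.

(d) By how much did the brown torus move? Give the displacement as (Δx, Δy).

(-1.0, -2.4)

The brown torus started near (2.9, 5.2) and ended near (1.9, 2.8).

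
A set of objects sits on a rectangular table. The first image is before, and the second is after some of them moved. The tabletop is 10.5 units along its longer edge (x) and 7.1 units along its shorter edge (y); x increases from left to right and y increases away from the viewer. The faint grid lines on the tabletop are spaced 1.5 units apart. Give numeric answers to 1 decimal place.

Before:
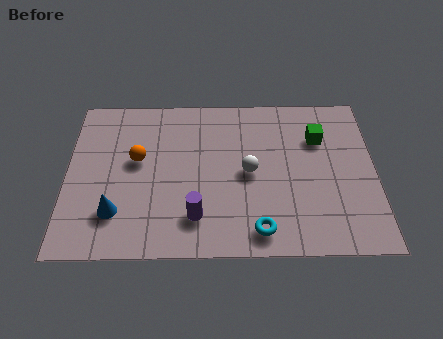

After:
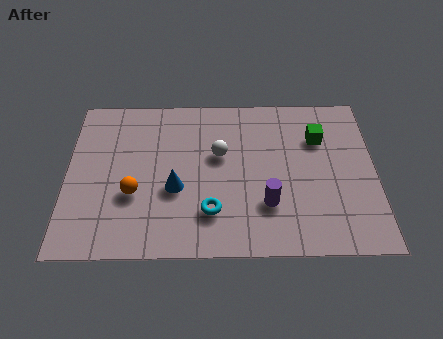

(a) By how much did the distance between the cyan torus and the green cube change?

+0.4

They were about 4.5 units apart before and 4.9 after — 0.4 units further apart.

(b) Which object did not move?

the green cube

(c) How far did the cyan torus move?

1.8

From (6.5, 1.0) to (4.9, 1.8), the cyan torus covered √(1.6² + 0.8²) ≈ 1.8 units.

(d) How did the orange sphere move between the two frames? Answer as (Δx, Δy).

(-0.1, -1.5)

The orange sphere was at about (2.4, 4.1) and moved to about (2.3, 2.6).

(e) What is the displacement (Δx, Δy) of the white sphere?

(-1.0, 0.8)

From the two frames, the white sphere sits at roughly (6.2, 3.5) before and (5.2, 4.3) after.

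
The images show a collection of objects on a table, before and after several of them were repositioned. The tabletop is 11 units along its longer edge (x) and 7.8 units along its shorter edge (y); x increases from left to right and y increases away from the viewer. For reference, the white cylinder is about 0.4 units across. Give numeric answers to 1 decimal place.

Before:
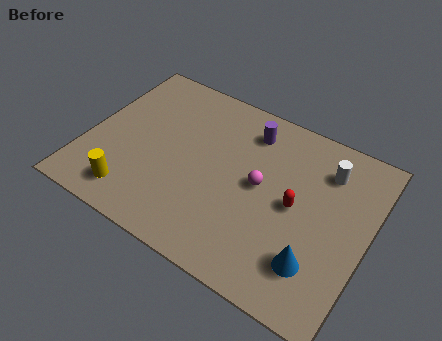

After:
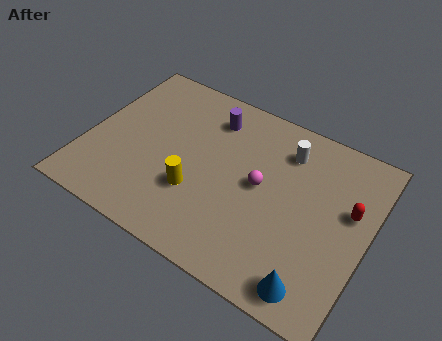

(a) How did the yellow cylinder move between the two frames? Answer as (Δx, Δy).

(2.3, 1.3)

From the two frames, the yellow cylinder sits at roughly (2.2, 1.3) before and (4.5, 2.6) after.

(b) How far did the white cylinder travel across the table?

1.6

The white cylinder moved from about (9.1, 6.0) to (7.5, 6.1), a distance of √(1.6² + 0.1²) ≈ 1.6.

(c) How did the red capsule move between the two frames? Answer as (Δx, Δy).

(2.0, 0.8)

The red capsule was at about (8.2, 3.9) and moved to about (10.2, 4.7).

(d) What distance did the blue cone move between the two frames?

0.9

The blue cone was near (9.3, 1.9) before and (9.4, 1.0) after, so it travelled √(0.1² + 0.9²) ≈ 0.9 units.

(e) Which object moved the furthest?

the yellow cylinder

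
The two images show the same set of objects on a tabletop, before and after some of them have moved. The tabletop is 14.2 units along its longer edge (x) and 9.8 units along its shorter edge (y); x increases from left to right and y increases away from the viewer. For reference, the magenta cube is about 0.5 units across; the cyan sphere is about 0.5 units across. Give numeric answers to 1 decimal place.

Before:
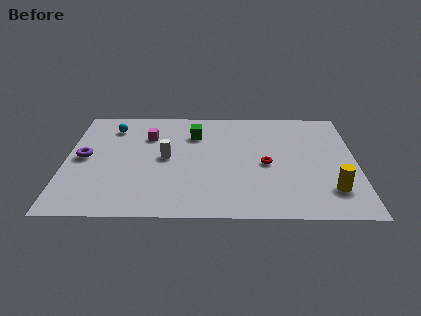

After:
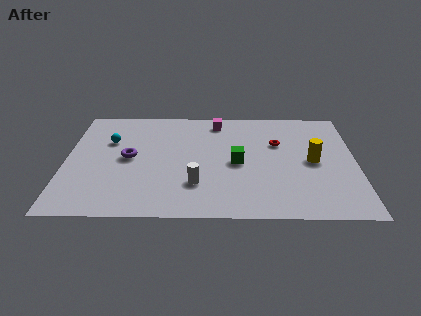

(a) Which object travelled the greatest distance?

the magenta cube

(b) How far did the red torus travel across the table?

2.0

From (9.8, 4.5) to (10.4, 6.4), the red torus covered √(0.6² + 1.9²) ≈ 2.0 units.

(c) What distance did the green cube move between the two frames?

3.3

The green cube was near (6.3, 7.2) before and (8.4, 4.6) after, so it travelled √(2.1² + 2.6²) ≈ 3.3 units.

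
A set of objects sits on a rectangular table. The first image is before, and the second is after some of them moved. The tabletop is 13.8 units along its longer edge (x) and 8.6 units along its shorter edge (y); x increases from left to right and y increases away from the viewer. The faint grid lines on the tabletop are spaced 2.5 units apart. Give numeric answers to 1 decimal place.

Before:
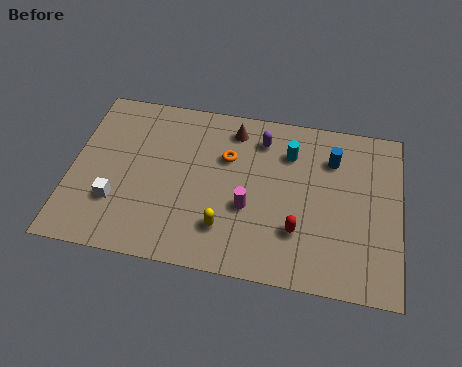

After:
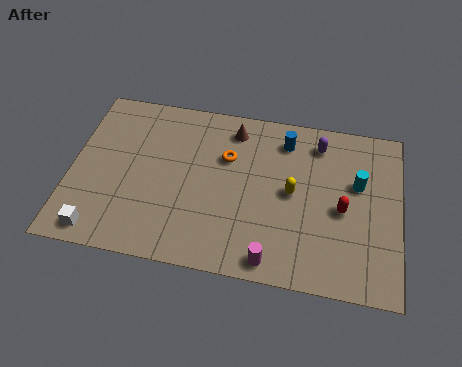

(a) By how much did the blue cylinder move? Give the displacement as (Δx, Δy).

(-2.0, 0.6)

The blue cylinder started near (10.9, 6.4) and ended near (8.9, 7.0).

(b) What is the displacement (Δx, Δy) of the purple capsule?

(2.4, 0.2)

The purple capsule started near (7.9, 6.9) and ended near (10.3, 7.1).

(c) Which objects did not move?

the orange torus and the brown cone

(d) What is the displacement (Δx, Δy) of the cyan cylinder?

(2.9, -1.1)

From the two frames, the cyan cylinder sits at roughly (9.1, 6.4) before and (12.0, 5.3) after.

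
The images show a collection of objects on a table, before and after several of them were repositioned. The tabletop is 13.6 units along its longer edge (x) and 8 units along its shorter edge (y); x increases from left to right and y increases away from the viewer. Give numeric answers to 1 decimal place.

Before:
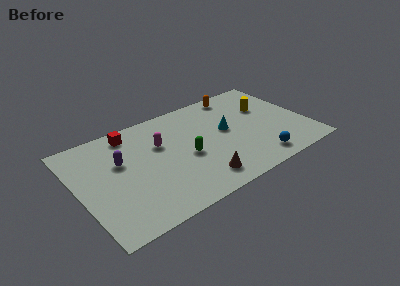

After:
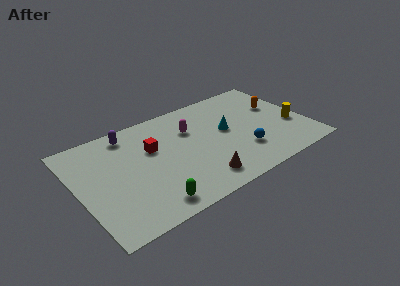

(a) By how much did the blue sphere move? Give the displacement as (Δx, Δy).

(-0.7, 1.1)

The blue sphere was at about (10.2, 1.2) and moved to about (9.5, 2.3).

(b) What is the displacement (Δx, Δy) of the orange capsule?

(2.1, -2.1)

The orange capsule was at about (10.1, 7.1) and moved to about (12.2, 5.0).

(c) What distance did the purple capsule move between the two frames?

2.1

From (2.6, 5.0) to (3.4, 6.9), the purple capsule covered √(0.8² + 1.9²) ≈ 2.1 units.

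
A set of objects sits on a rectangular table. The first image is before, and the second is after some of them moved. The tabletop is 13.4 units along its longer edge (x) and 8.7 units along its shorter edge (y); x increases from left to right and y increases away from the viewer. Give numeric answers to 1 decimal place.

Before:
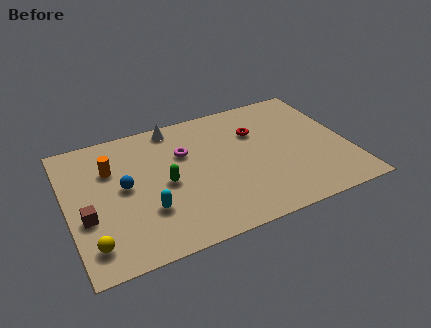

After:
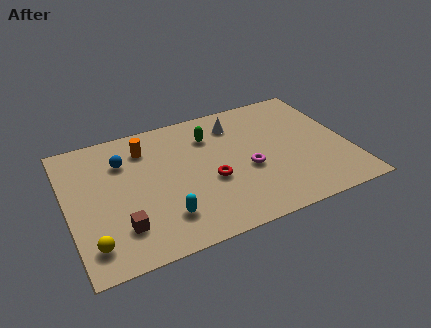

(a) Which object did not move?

the yellow sphere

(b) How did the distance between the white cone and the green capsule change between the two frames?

-2.4

Before: roughly 3.8 units apart; after: 1.4. That's 2.4 units closer together.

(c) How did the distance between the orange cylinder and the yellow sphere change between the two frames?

+1.4

They were about 4.6 units apart before and 6.0 after — 1.4 units further apart.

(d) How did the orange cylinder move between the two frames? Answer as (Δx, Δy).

(1.7, 0.8)

From the two frames, the orange cylinder sits at roughly (2.2, 6.0) before and (3.9, 6.8) after.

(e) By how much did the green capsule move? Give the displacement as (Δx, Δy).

(2.4, 2.4)

The green capsule was at about (4.6, 4.1) and moved to about (7.0, 6.5).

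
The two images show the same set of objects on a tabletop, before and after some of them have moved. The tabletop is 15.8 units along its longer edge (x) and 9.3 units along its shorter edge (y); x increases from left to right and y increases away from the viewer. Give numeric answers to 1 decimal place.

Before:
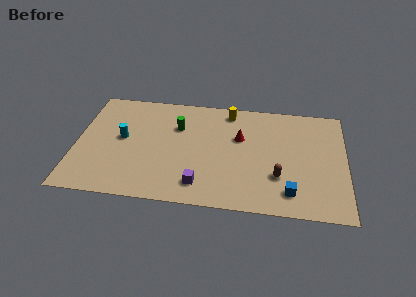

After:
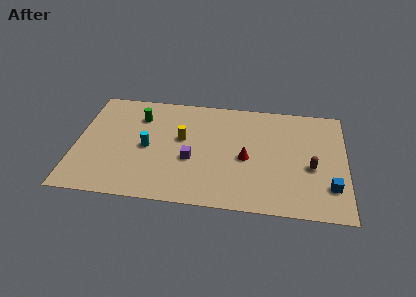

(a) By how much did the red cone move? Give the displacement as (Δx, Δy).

(0.4, -1.7)

From the two frames, the red cone sits at roughly (9.6, 5.9) before and (10.0, 4.2) after.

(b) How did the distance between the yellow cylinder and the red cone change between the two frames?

+1.7

The distance was about 2.3 in the first image and 4.0 in the second, so they moved 1.7 units further apart.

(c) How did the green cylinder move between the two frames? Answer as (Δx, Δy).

(-2.3, 0.6)

The green cylinder started near (5.9, 6.4) and ended near (3.6, 7.0).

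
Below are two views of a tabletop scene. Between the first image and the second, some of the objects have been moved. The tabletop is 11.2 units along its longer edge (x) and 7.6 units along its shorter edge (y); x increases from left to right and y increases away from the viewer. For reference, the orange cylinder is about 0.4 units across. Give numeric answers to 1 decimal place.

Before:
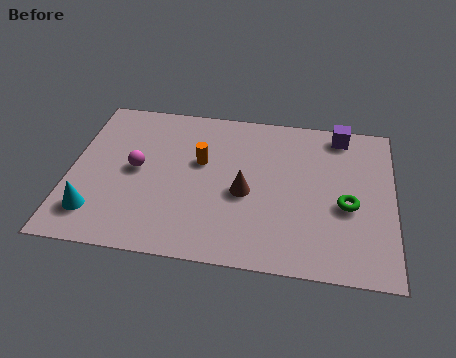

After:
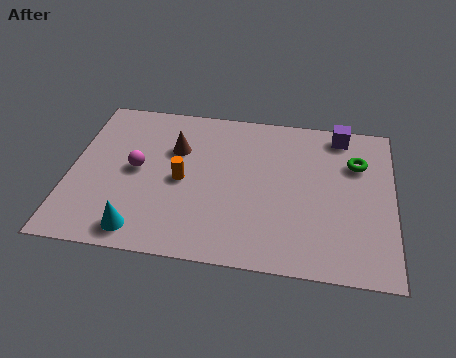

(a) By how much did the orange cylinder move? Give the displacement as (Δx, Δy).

(-0.6, -1.0)

The orange cylinder was at about (4.5, 4.6) and moved to about (3.9, 3.6).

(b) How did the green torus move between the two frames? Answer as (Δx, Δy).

(0.3, 2.1)

The green torus was at about (9.6, 3.2) and moved to about (9.9, 5.3).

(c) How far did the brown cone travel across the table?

3.1

From (6.1, 3.3) to (3.6, 5.1), the brown cone covered √(2.5² + 1.8²) ≈ 3.1 units.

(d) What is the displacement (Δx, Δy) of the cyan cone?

(1.6, -0.6)

The cyan cone started near (1.0, 1.6) and ended near (2.6, 1.0).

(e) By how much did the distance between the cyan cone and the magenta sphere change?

+0.3

Before: roughly 2.6 units apart; after: 2.9. That's 0.3 units further apart.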